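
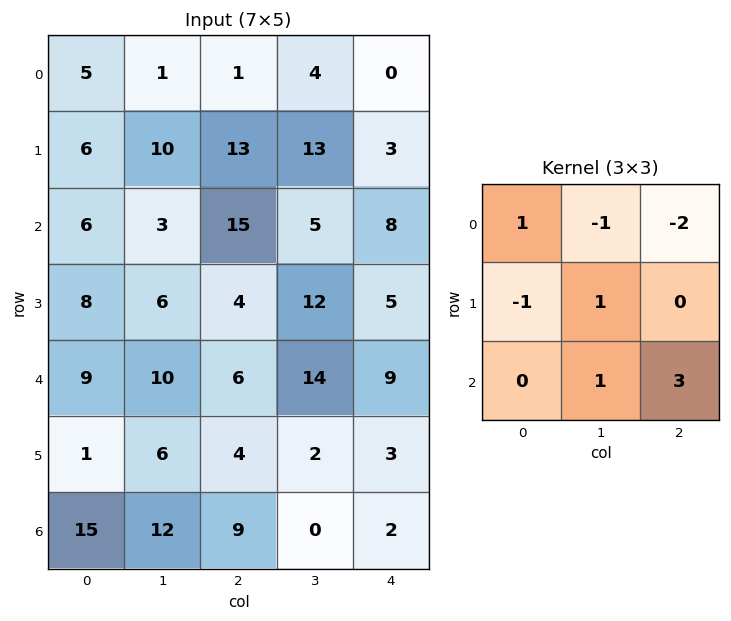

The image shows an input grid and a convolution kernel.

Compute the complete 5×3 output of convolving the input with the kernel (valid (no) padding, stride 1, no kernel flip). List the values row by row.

54 25 26
-15 23 11
-1 24 43
13 -16 1
31 -17 -22

Output[0,0]: The receptive field on the input at this output position is [5 1 1 / 6 10 13 / 6 3 15]. Elementwise product with the kernel and sum: 5·1 + 1·-1 + 1·-2 + 6·-1 + 10·1 + 3·1 + 15·3.
Output[0,1]: The receptive field on the input at this output position is [1 1 4 / 10 13 13 / 3 15 5]. Elementwise product with the kernel and sum: 1·1 + 1·-1 + 4·-2 + 10·-1 + 13·1 + 15·1 + 5·3.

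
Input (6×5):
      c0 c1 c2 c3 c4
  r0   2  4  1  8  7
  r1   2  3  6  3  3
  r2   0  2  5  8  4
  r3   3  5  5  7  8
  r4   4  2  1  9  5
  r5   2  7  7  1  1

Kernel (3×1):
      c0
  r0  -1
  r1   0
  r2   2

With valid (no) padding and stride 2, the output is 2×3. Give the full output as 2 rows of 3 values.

-2 9 1
8 -3 6

Output[0,0]: The receptive field on the input at this output position is [2 / 2 / 0]. Elementwise product with the kernel and sum: 2·-1 + 0·2.
Output[0,1]: The receptive field on the input at this output position is [1 / 6 / 5]. Elementwise product with the kernel and sum: 1·-1 + 5·2.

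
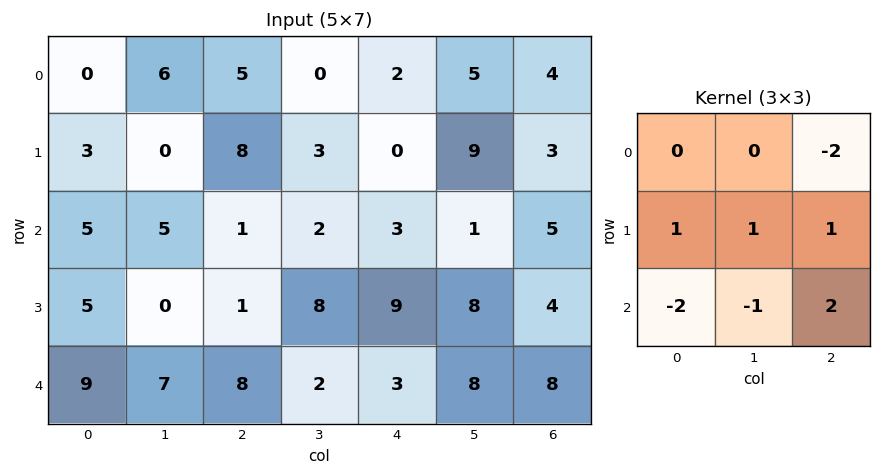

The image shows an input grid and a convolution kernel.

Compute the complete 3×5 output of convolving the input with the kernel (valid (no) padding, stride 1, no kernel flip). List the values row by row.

Output[0,0]: The receptive field on the input at this output position is [0 6 5 / 3 0 8 / 5 5 1]. Elementwise product with the kernel and sum: 5·-2 + 3·1 + 0·1 + 8·1 + 5·-2 + 5·-1 + 1·2.
Output[0,1]: The receptive field on the input at this output position is [6 5 0 / 0 8 3 / 5 1 2]. Elementwise product with the kernel and sum: 0·-2 + 0·1 + 8·1 + 3·1 + 5·-2 + 1·-1 + 2·2.

-12 4 9 -3 7
-13 17 14 -21 -15
-5 -13 0 32 13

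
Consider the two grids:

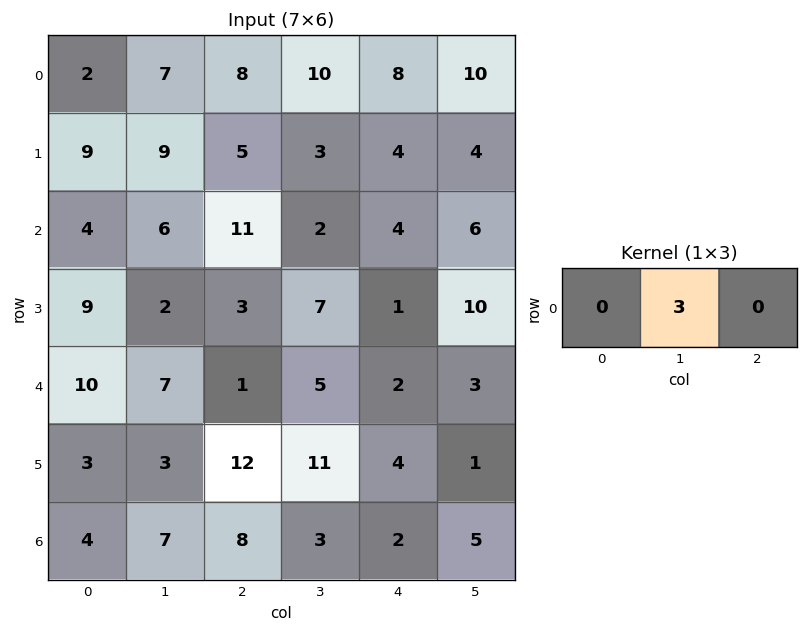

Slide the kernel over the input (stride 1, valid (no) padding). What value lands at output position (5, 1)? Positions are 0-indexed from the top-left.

36

The receptive field on the input at this output position is [3 12 11]. Elementwise product with the kernel and sum: 12·3.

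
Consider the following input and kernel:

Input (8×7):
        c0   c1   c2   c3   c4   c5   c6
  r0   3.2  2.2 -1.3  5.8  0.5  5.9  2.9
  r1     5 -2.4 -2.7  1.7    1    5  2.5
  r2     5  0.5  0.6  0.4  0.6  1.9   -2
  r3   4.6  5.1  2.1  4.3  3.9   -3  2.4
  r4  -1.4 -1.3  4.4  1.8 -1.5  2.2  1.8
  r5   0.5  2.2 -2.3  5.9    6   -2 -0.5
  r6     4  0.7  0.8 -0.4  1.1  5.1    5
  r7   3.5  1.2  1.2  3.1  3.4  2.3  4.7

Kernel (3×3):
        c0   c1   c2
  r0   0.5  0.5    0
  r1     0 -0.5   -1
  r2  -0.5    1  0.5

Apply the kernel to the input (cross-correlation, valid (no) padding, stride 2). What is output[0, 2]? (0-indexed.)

-1.2

The receptive field on the input at this output position is [0.5 5.9 2.9 / 1 5 2.5 / 0.6 1.9 -2]. Elementwise product with the kernel and sum: 0.5·0.5 + 5.9·0.5 + 5·-0.5 + 2.5·-1 + 0.6·-0.5 + 1.9·1 + -2·0.5.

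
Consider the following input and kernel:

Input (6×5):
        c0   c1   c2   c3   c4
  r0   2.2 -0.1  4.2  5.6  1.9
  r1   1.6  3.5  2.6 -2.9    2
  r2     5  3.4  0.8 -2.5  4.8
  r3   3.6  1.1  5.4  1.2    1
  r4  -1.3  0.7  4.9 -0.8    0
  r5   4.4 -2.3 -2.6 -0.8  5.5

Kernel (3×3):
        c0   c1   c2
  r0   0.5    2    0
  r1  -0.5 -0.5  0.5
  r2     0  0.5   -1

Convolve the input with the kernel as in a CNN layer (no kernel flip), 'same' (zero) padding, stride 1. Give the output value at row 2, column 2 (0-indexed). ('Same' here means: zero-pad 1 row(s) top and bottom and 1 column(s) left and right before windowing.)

The receptive field on the zero-padded input at this output position is [3.5 2.6 -2.9 / 3.4 0.8 -2.5 / 1.1 5.4 1.2]. Elementwise product with the kernel and sum: 3.5·0.5 + 2.6·2 + 3.4·-0.5 + 0.8·-0.5 + -2.5·0.5 + 5.4·0.5 + 1.2·-1.

5.1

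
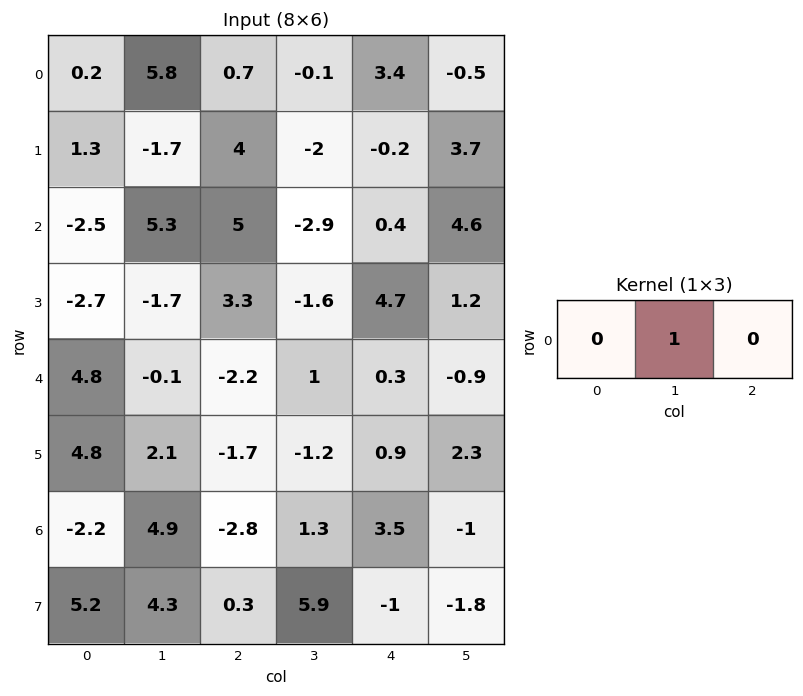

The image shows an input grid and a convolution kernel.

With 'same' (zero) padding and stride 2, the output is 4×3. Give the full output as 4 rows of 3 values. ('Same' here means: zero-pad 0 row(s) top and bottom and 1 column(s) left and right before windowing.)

Output[0,0]: The receptive field on the zero-padded input at this output position is [0 0.2 5.8]. Elementwise product with the kernel and sum: 0.2·1.
Output[0,1]: The receptive field on the zero-padded input at this output position is [5.8 0.7 -0.1]. Elementwise product with the kernel and sum: 0.7·1.

0.2 0.7 3.4
-2.5 5 0.4
4.8 -2.2 0.3
-2.2 -2.8 3.5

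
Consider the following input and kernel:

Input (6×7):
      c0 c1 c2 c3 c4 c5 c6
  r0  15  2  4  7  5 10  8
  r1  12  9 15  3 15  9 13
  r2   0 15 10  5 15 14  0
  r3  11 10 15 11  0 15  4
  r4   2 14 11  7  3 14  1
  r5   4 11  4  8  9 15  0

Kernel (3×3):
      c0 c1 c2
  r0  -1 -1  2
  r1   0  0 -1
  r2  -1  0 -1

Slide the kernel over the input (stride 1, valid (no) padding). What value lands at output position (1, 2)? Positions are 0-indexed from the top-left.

-18

The receptive field on the input at this output position is [15 3 15 / 10 5 15 / 15 11 0]. Elementwise product with the kernel and sum: 15·-1 + 3·-1 + 15·2 + 15·-1 + 15·-1 + 0·-1.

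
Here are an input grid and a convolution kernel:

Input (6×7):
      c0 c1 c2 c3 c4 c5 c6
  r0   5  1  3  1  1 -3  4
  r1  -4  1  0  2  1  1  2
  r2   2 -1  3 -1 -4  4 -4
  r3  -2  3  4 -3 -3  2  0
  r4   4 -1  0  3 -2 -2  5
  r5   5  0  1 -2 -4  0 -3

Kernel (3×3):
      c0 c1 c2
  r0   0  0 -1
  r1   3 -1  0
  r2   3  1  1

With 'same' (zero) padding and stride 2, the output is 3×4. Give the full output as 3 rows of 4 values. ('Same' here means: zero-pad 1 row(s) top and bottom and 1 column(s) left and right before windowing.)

Output[0,0]: The receptive field on the zero-padded input at this output position is [0 0 0 / 0 5 1 / 0 -4 1]. Elementwise product with the kernel and sum: 0·-1 + 0·3 + 5·-1 + 0·3 + -4·1 + 1·1.

-8 5 10 -8
-2 2 -10 22
-2 -1 -1 -14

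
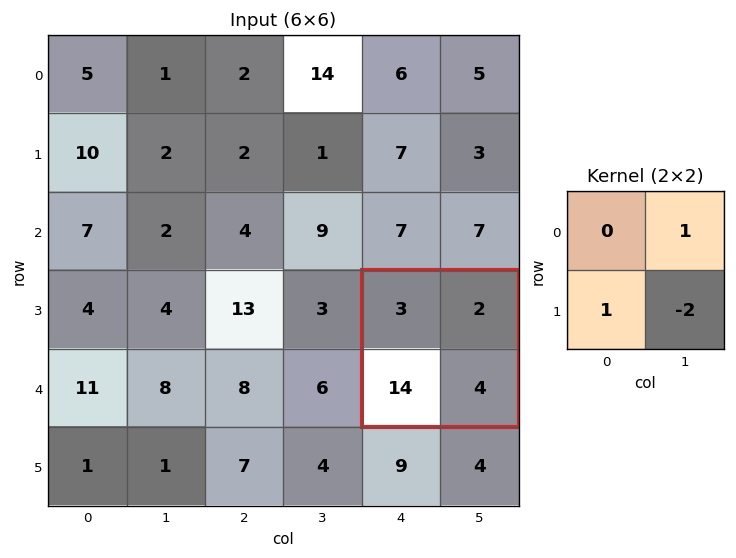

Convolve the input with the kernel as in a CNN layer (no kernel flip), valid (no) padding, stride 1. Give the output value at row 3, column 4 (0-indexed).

The receptive field on the input at this output position is [3 2 / 14 4]. Elementwise product with the kernel and sum: 2·1 + 14·1 + 4·-2.

8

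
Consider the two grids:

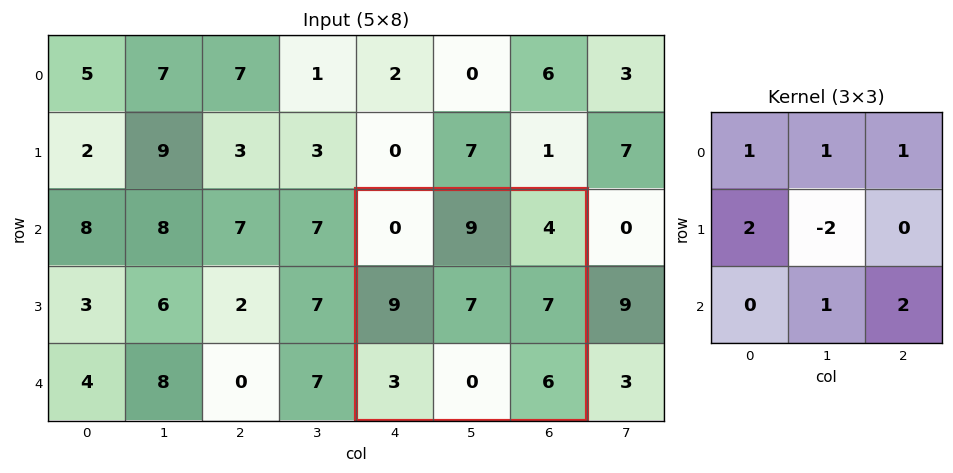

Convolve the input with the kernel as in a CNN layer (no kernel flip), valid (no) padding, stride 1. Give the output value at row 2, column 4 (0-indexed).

The receptive field on the input at this output position is [0 9 4 / 9 7 7 / 3 0 6]. Elementwise product with the kernel and sum: 0·1 + 9·1 + 4·1 + 9·2 + 7·-2 + 0·1 + 6·2.

29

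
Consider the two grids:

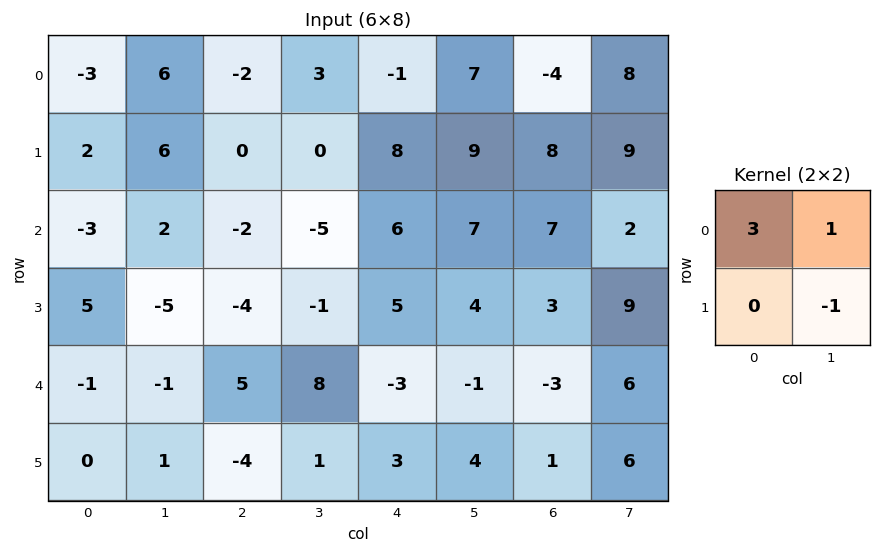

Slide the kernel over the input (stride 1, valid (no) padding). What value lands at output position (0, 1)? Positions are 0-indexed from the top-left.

The receptive field on the input at this output position is [6 -2 / 6 0]. Elementwise product with the kernel and sum: 6·3 + -2·1 + 0·-1.

16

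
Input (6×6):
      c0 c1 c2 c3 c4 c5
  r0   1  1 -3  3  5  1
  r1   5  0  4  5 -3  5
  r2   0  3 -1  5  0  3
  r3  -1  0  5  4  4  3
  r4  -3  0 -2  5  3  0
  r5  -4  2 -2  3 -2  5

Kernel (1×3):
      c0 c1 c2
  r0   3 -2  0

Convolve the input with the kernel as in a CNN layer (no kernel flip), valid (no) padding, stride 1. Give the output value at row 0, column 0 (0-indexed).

The receptive field on the input at this output position is [1 1 -3]. Elementwise product with the kernel and sum: 1·3 + 1·-2.

1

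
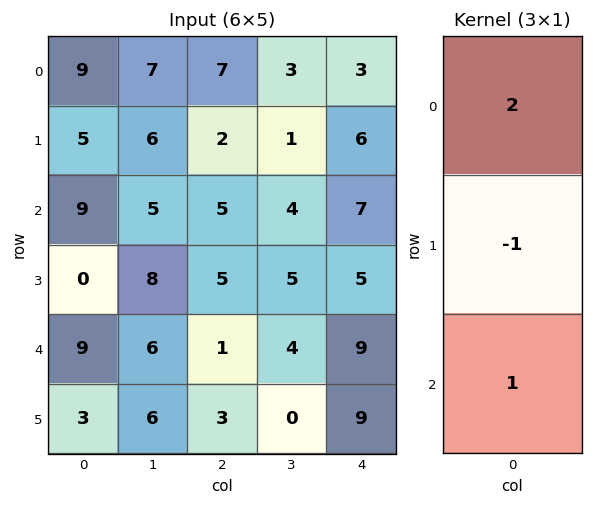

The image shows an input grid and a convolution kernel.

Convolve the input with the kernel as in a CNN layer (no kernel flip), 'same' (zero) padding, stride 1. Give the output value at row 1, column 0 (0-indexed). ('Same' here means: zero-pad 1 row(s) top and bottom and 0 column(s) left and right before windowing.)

The receptive field on the zero-padded input at this output position is [9 / 5 / 9]. Elementwise product with the kernel and sum: 9·2 + 5·-1 + 9·1.

22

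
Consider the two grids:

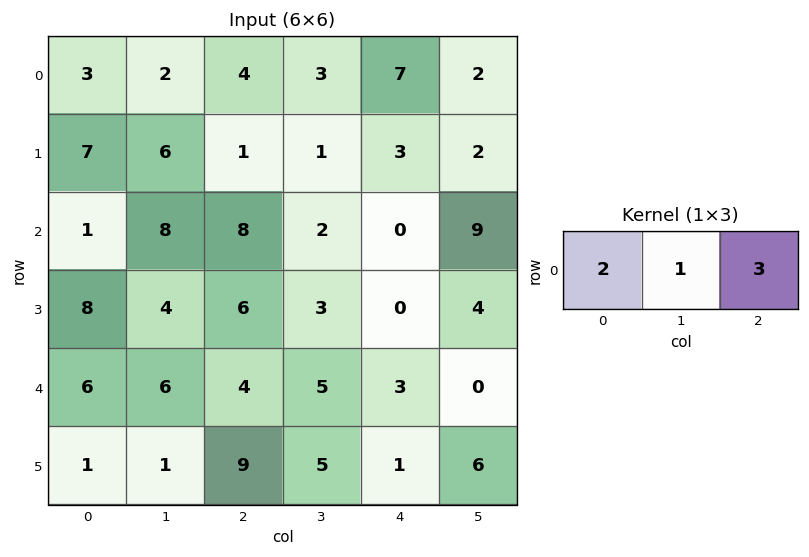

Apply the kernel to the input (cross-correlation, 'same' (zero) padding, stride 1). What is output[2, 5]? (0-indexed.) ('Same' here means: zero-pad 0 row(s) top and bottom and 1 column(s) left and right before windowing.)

9

The receptive field on the zero-padded input at this output position is [0 9 0]. Elementwise product with the kernel and sum: 0·2 + 9·1 + 0·3.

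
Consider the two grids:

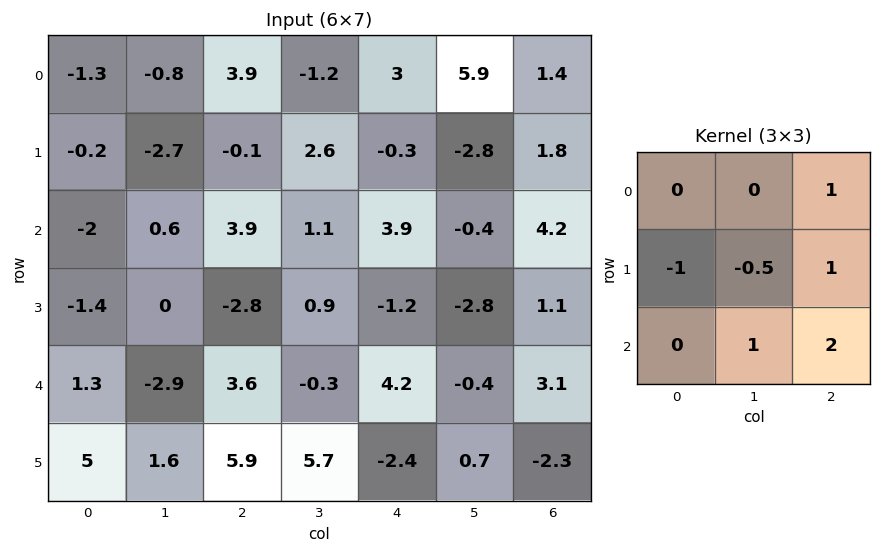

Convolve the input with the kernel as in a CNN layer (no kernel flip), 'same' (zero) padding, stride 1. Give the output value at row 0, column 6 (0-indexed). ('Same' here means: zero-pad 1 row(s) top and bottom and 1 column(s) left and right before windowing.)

-4.8

The receptive field on the zero-padded input at this output position is [0 0 0 / 5.9 1.4 0 / -2.8 1.8 0]. Elementwise product with the kernel and sum: 0·1 + 5.9·-1 + 1.4·-0.5 + 0·1 + 1.8·1 + 0·2.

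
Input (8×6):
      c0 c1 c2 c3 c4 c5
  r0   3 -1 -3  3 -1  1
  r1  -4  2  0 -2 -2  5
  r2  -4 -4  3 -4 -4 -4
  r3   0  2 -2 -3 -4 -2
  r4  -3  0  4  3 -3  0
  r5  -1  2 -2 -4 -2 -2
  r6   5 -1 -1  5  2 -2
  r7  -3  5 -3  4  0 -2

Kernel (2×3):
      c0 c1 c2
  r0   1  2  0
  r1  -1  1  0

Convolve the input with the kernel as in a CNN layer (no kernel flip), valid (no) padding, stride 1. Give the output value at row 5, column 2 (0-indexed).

-4

The receptive field on the input at this output position is [-2 -4 -2 / -1 5 2]. Elementwise product with the kernel and sum: -2·1 + -4·2 + -1·-1 + 5·1.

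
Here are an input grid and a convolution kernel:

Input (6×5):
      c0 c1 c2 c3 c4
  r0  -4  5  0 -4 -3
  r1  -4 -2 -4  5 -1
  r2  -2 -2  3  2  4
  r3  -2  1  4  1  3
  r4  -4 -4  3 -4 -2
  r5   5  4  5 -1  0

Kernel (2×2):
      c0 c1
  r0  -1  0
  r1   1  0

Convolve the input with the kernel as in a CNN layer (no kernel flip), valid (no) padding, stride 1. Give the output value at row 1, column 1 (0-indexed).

The receptive field on the input at this output position is [-2 -4 / -2 3]. Elementwise product with the kernel and sum: -2·-1 + -2·1.

0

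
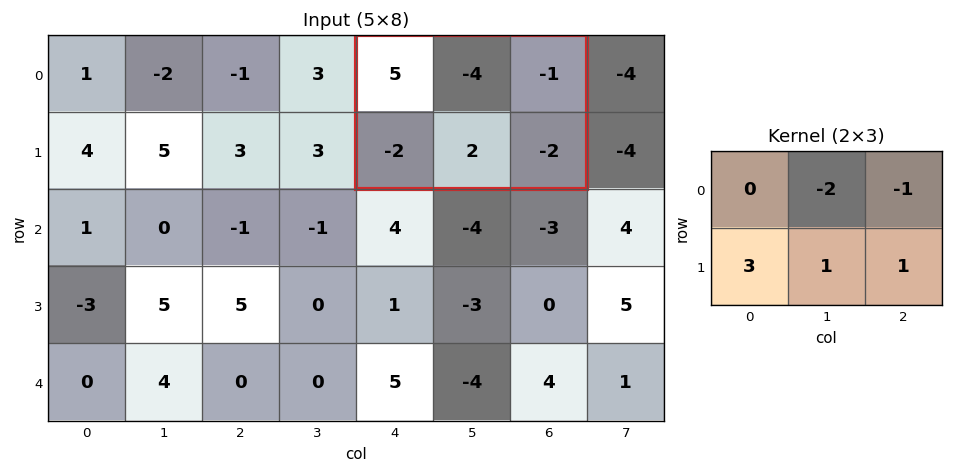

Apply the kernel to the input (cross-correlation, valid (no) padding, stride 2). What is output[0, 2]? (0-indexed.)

3

The receptive field on the input at this output position is [5 -4 -1 / -2 2 -2]. Elementwise product with the kernel and sum: -4·-2 + -1·-1 + -2·3 + 2·1 + -2·1.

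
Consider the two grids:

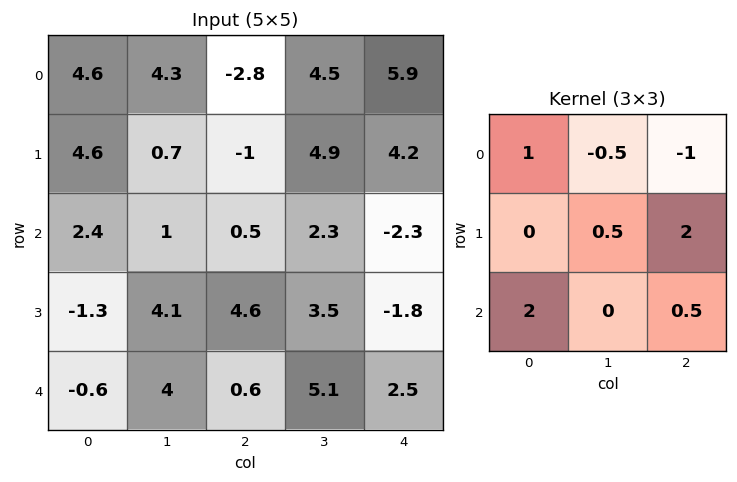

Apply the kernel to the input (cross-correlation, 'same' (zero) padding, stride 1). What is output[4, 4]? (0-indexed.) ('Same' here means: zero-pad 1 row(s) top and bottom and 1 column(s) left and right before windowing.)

5.65

The receptive field on the zero-padded input at this output position is [3.5 -1.8 0 / 5.1 2.5 0 / 0 0 0]. Elementwise product with the kernel and sum: 3.5·1 + -1.8·-0.5 + 0·-1 + 2.5·0.5 + 0·2 + 0·2 + 0·0.5.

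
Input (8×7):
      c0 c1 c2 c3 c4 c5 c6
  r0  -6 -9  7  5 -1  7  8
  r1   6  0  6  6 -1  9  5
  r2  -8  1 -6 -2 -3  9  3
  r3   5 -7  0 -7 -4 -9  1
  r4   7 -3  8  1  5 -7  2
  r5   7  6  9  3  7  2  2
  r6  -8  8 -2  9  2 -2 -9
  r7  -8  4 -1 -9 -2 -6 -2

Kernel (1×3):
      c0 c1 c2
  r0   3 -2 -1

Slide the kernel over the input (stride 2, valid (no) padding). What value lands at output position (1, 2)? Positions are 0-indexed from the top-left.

-30

The receptive field on the input at this output position is [-3 9 3]. Elementwise product with the kernel and sum: -3·3 + 9·-2 + 3·-1.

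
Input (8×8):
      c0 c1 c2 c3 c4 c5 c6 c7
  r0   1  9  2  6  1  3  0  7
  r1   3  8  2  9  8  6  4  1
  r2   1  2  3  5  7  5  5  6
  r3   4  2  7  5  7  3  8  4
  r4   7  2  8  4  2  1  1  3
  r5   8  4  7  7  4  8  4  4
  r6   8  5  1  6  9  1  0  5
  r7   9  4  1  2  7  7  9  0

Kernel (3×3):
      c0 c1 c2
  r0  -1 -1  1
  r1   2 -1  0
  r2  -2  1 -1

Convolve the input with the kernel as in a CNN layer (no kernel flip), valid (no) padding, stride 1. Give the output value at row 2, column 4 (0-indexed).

0

The receptive field on the input at this output position is [7 5 5 / 7 3 8 / 2 1 1]. Elementwise product with the kernel and sum: 7·-1 + 5·-1 + 5·1 + 7·2 + 3·-1 + 2·-2 + 1·1 + 1·-1.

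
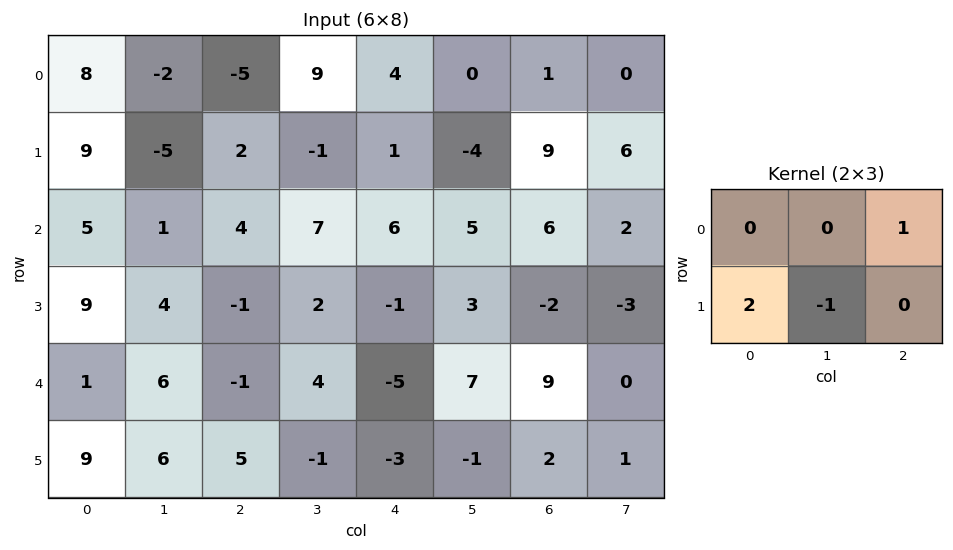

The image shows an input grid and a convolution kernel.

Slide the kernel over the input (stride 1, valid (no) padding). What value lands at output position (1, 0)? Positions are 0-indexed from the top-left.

The receptive field on the input at this output position is [9 -5 2 / 5 1 4]. Elementwise product with the kernel and sum: 2·1 + 5·2 + 1·-1.

11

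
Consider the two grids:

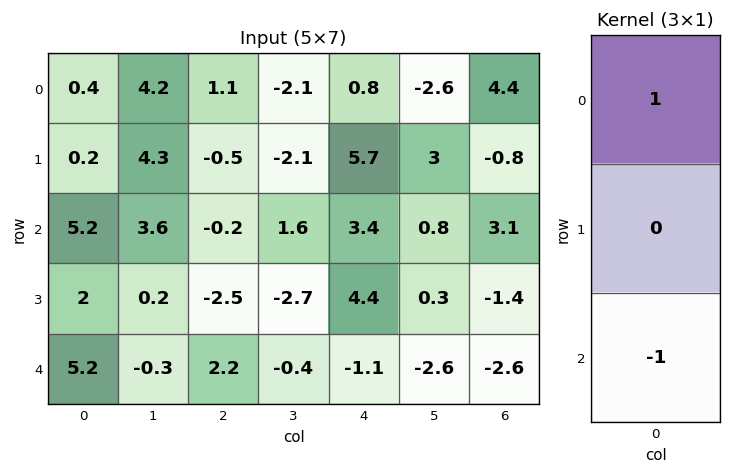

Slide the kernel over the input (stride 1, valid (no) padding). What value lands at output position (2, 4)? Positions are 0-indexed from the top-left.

The receptive field on the input at this output position is [3.4 / 4.4 / -1.1]. Elementwise product with the kernel and sum: 3.4·1 + -1.1·-1.

4.5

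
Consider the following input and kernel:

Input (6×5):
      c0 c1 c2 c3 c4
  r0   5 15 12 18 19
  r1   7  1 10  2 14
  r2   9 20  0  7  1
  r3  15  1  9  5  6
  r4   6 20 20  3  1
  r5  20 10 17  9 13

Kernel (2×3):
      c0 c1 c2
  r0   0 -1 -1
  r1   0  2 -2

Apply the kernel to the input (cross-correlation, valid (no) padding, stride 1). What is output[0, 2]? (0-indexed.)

-61

The receptive field on the input at this output position is [12 18 19 / 10 2 14]. Elementwise product with the kernel and sum: 18·-1 + 19·-1 + 2·2 + 14·-2.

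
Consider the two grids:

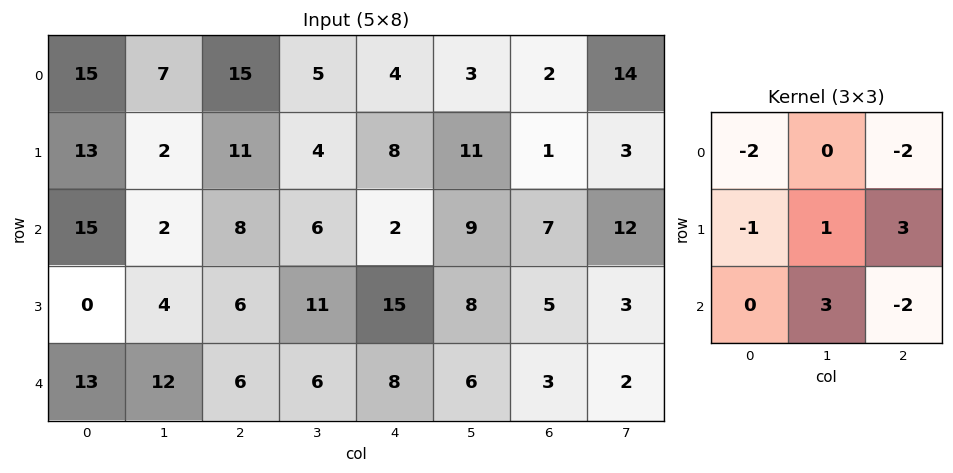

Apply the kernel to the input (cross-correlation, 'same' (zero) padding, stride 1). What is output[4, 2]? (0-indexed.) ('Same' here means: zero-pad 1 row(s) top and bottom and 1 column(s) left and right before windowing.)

The receptive field on the zero-padded input at this output position is [4 6 11 / 12 6 6 / 0 0 0]. Elementwise product with the kernel and sum: 4·-2 + 11·-2 + 12·-1 + 6·1 + 6·3 + 0·3 + 0·-2.

-18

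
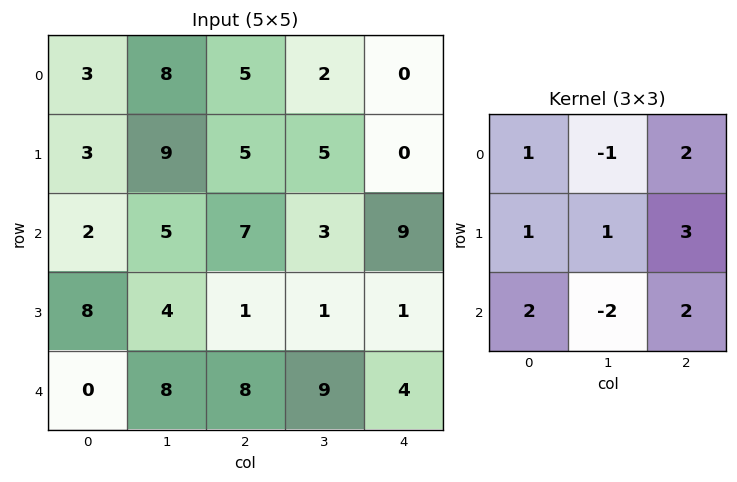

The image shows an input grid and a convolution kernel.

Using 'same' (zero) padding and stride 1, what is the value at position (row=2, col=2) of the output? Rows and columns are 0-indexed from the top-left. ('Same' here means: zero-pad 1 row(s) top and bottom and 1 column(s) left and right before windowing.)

43

The receptive field on the zero-padded input at this output position is [9 5 5 / 5 7 3 / 4 1 1]. Elementwise product with the kernel and sum: 9·1 + 5·-1 + 5·2 + 5·1 + 7·1 + 3·3 + 4·2 + 1·-2 + 1·2.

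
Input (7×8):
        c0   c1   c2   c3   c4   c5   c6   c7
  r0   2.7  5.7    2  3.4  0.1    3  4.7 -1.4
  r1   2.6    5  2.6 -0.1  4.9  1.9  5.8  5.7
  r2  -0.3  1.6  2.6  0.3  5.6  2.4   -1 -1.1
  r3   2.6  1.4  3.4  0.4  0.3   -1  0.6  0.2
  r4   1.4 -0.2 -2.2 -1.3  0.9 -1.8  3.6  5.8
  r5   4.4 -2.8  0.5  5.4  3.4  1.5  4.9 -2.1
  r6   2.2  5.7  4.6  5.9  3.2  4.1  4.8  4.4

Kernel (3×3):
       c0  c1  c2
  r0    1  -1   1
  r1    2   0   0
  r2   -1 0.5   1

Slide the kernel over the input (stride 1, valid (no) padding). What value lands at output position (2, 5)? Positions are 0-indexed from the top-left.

The receptive field on the input at this output position is [2.4 -1 -1.1 / -1 0.6 0.2 / -1.8 3.6 5.8]. Elementwise product with the kernel and sum: 2.4·1 + -1·-1 + -1.1·1 + -1·2 + -1.8·-1 + 3.6·0.5 + 5.8·1.

9.7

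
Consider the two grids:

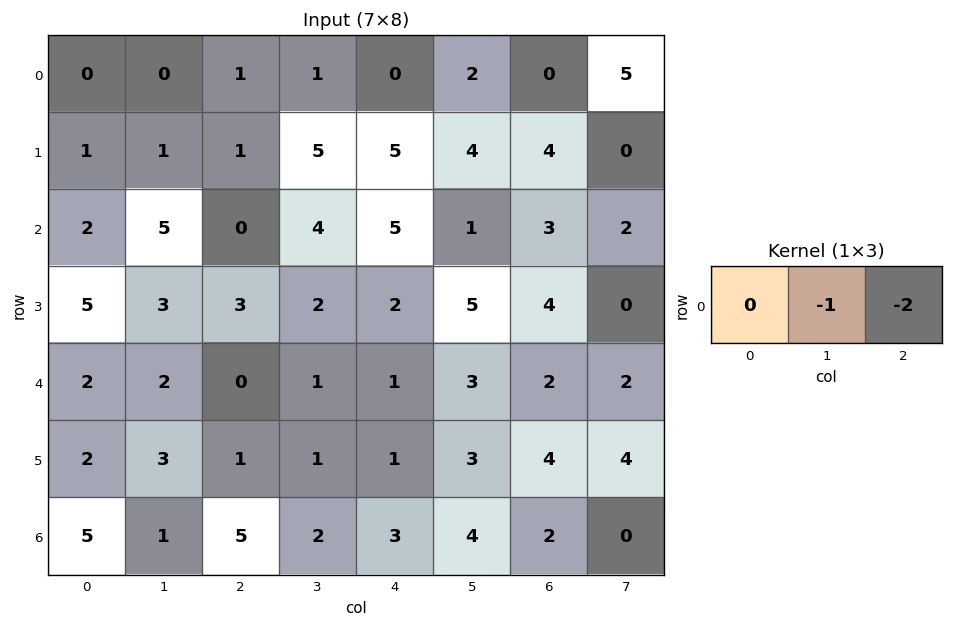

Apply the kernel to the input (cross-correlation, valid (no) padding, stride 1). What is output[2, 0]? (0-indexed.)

The receptive field on the input at this output position is [2 5 0]. Elementwise product with the kernel and sum: 5·-1 + 0·-2.

-5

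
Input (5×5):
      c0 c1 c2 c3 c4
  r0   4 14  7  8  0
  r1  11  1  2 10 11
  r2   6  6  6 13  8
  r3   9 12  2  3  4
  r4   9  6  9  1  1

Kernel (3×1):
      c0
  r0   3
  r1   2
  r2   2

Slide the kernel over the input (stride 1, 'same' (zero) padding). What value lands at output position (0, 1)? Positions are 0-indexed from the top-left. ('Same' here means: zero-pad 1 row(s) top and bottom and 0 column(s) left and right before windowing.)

30

The receptive field on the zero-padded input at this output position is [0 / 14 / 1]. Elementwise product with the kernel and sum: 0·3 + 14·2 + 1·2.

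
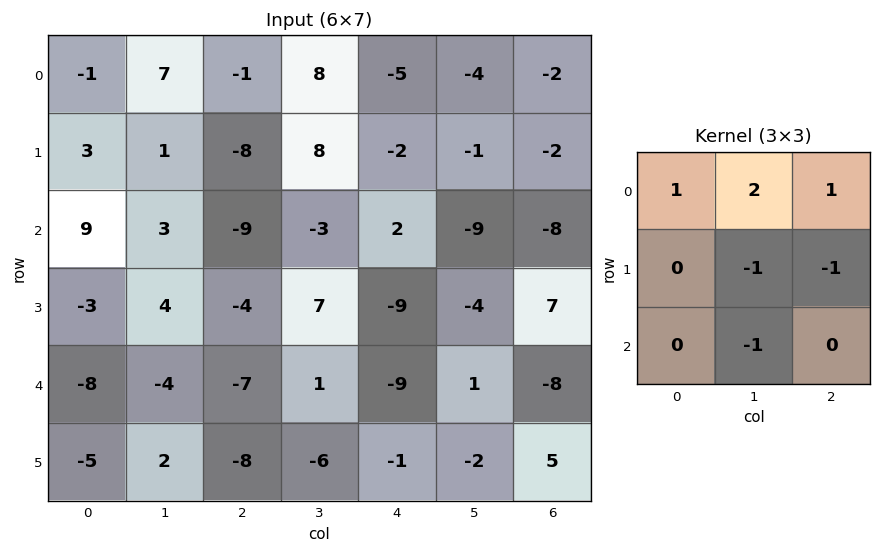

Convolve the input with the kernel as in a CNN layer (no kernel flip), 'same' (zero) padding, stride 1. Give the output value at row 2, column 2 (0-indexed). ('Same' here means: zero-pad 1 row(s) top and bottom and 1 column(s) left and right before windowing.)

9

The receptive field on the zero-padded input at this output position is [1 -8 8 / 3 -9 -3 / 4 -4 7]. Elementwise product with the kernel and sum: 1·1 + -8·2 + 8·1 + -9·-1 + -3·-1 + -4·-1.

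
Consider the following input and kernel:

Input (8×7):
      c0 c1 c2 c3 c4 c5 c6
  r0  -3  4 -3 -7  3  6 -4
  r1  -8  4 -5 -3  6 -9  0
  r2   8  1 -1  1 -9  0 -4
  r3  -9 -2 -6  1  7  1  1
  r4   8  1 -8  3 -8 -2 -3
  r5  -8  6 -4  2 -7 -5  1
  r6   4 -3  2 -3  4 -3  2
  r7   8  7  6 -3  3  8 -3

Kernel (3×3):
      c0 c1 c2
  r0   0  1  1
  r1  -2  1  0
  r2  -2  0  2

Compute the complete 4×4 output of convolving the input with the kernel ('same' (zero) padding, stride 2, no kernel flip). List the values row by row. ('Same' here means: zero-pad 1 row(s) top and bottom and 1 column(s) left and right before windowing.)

Output[0,0]: The receptive field on the zero-padded input at this output position is [0 0 0 / 0 -3 4 / 0 -8 4]. Elementwise product with the kernel and sum: 0·1 + 0·1 + 0·-2 + -3·1 + 0·-2 + 4·2.

5 -25 5 2
0 -5 -14 -6
9 -23 -20 12
16 -14 20 -7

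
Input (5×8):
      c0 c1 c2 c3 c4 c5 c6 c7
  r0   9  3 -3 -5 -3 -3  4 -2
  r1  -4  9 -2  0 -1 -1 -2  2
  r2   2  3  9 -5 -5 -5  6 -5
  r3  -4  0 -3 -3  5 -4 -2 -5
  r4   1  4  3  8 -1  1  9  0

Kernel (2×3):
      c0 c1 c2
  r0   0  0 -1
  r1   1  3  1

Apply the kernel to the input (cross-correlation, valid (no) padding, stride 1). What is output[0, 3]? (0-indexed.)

-1

The receptive field on the input at this output position is [-5 -3 -3 / 0 -1 -1]. Elementwise product with the kernel and sum: -3·-1 + 0·1 + -1·3 + -1·1.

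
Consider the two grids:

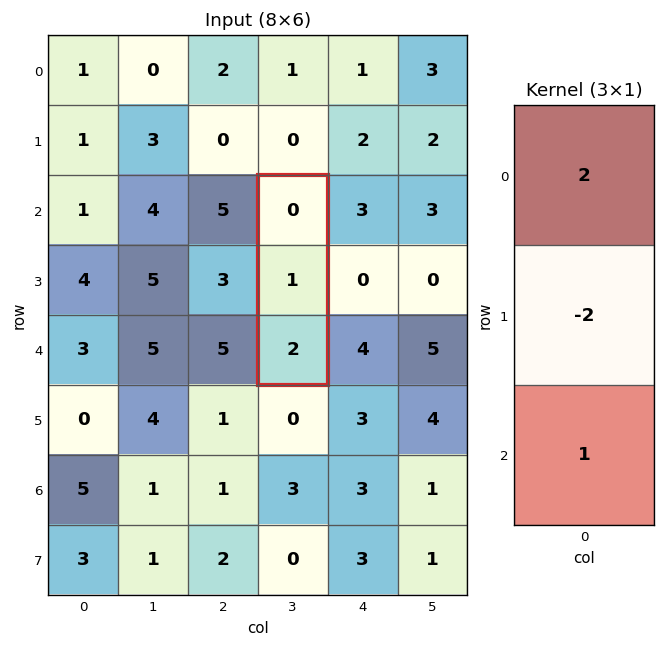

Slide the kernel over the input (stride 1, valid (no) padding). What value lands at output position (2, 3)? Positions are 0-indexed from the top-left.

0

The receptive field on the input at this output position is [0 / 1 / 2]. Elementwise product with the kernel and sum: 0·2 + 1·-2 + 2·1.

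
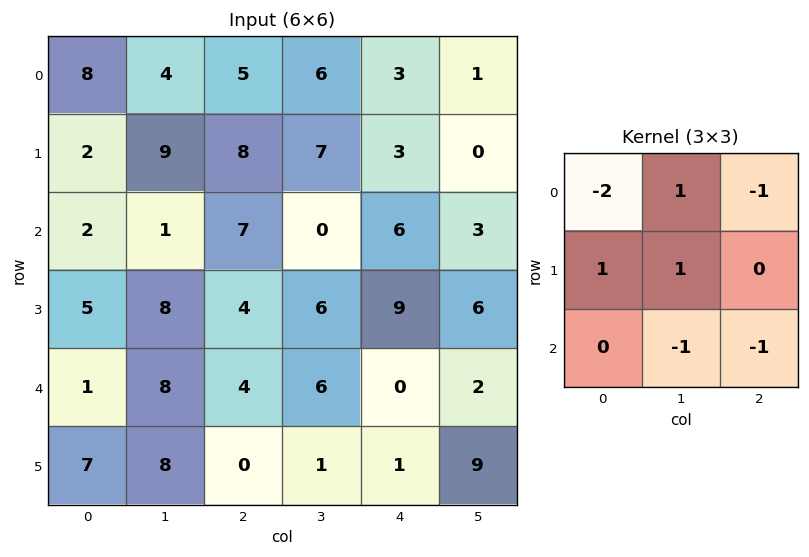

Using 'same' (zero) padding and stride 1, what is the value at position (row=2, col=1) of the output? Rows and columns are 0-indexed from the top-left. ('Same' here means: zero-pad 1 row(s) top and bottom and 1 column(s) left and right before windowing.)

-12

The receptive field on the zero-padded input at this output position is [2 9 8 / 2 1 7 / 5 8 4]. Elementwise product with the kernel and sum: 2·-2 + 9·1 + 8·-1 + 2·1 + 1·1 + 8·-1 + 4·-1.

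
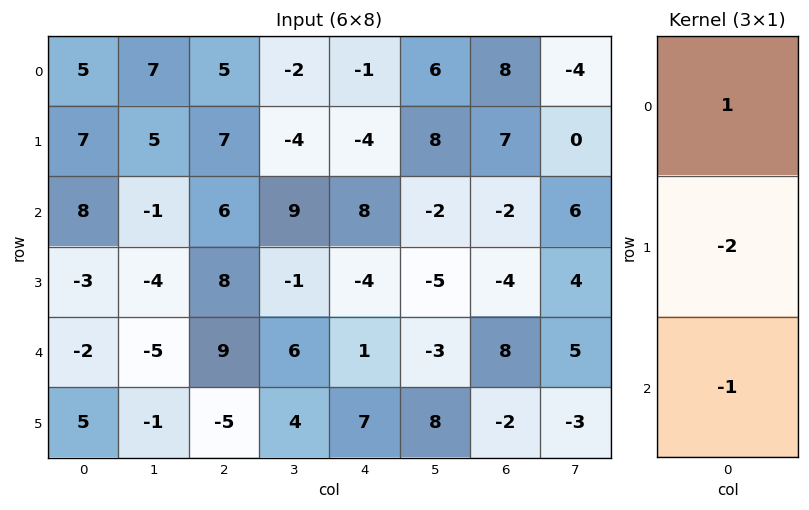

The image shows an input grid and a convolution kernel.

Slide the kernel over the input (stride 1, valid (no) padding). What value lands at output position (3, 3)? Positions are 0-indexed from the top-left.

-17

The receptive field on the input at this output position is [-1 / 6 / 4]. Elementwise product with the kernel and sum: -1·1 + 6·-2 + 4·-1.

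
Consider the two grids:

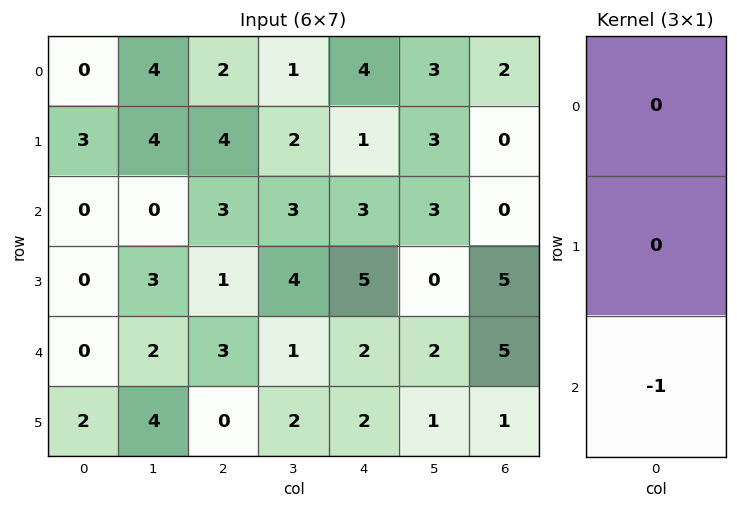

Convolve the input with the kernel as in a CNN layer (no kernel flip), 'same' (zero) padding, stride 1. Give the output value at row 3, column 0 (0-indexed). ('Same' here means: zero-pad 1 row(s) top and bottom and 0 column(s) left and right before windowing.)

The receptive field on the zero-padded input at this output position is [0 / 0 / 0]. Elementwise product with the kernel and sum: 0·-1.

0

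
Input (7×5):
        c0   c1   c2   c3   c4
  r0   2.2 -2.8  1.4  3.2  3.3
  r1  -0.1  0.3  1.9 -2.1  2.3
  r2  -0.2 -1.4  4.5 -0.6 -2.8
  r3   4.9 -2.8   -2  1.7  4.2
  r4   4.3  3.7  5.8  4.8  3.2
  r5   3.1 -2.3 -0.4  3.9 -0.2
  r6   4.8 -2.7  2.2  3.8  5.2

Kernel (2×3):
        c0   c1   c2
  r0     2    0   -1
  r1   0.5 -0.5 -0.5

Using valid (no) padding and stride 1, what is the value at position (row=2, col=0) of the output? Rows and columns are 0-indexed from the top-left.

The receptive field on the input at this output position is [-0.2 -1.4 4.5 / 4.9 -2.8 -2]. Elementwise product with the kernel and sum: -0.2·2 + 4.5·-1 + 4.9·0.5 + -2.8·-0.5 + -2·-0.5.

-0.05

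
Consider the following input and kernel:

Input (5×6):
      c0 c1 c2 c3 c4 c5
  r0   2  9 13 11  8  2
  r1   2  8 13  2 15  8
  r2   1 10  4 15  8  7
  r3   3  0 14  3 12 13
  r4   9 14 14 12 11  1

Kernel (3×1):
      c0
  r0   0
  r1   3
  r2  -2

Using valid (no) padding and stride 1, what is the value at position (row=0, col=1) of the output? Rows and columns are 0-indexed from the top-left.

The receptive field on the input at this output position is [9 / 8 / 10]. Elementwise product with the kernel and sum: 8·3 + 10·-2.

4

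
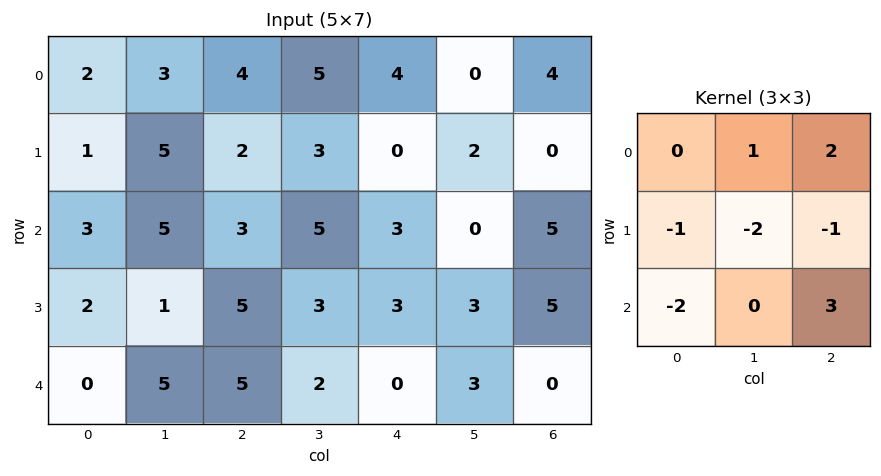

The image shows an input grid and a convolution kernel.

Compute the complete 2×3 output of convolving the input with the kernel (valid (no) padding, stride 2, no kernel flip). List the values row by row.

1 8 13
17 -13 -4

Output[0,0]: The receptive field on the input at this output position is [2 3 4 / 1 5 2 / 3 5 3]. Elementwise product with the kernel and sum: 3·1 + 4·2 + 1·-1 + 5·-2 + 2·-1 + 3·-2 + 3·3.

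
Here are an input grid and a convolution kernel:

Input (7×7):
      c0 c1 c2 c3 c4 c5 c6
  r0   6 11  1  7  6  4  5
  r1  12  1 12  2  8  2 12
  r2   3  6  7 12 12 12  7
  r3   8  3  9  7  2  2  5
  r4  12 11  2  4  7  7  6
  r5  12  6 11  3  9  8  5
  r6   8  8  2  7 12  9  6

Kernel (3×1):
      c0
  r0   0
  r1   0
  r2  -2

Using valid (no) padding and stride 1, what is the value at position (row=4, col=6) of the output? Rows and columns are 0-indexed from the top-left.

The receptive field on the input at this output position is [6 / 5 / 6]. Elementwise product with the kernel and sum: 6·-2.

-12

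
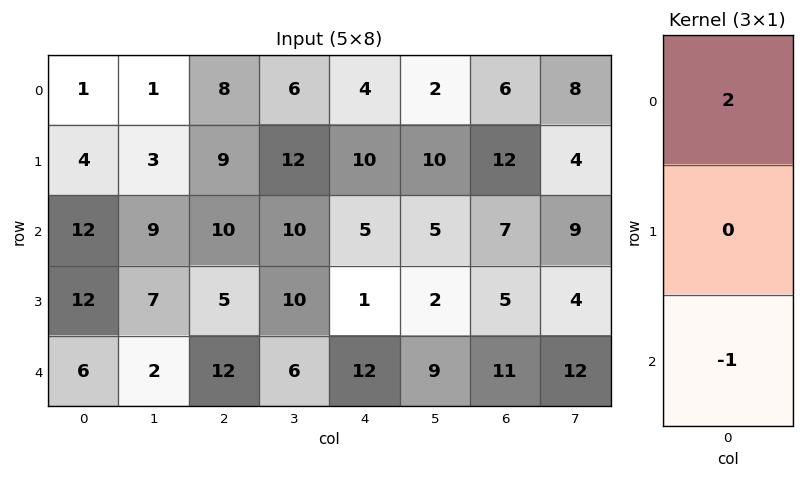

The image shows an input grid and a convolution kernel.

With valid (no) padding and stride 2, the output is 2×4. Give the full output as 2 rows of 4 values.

Output[0,0]: The receptive field on the input at this output position is [1 / 4 / 12]. Elementwise product with the kernel and sum: 1·2 + 12·-1.
Output[0,1]: The receptive field on the input at this output position is [8 / 9 / 10]. Elementwise product with the kernel and sum: 8·2 + 10·-1.

-10 6 3 5
18 8 -2 3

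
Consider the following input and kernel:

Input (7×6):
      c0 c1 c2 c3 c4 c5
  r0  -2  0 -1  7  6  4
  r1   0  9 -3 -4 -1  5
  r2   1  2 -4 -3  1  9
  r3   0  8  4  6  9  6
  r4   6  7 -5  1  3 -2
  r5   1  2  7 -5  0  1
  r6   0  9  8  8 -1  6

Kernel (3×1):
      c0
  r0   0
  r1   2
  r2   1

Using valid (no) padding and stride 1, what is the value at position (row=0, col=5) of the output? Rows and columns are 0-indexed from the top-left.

19

The receptive field on the input at this output position is [4 / 5 / 9]. Elementwise product with the kernel and sum: 5·2 + 9·1.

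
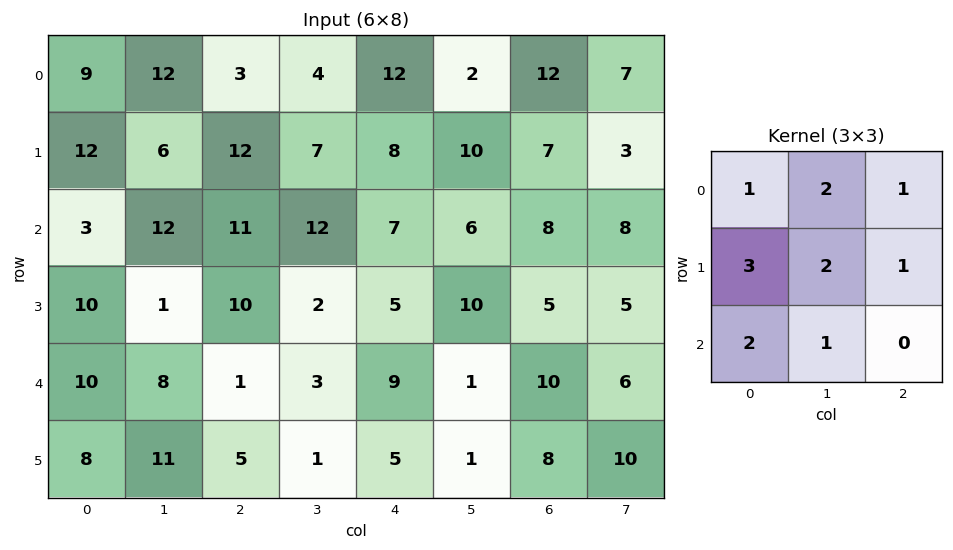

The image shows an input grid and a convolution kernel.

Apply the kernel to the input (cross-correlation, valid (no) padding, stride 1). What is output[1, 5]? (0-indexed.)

The receptive field on the input at this output position is [10 7 3 / 6 8 8 / 10 5 5]. Elementwise product with the kernel and sum: 10·1 + 7·2 + 3·1 + 6·3 + 8·2 + 8·1 + 10·2 + 5·1.

94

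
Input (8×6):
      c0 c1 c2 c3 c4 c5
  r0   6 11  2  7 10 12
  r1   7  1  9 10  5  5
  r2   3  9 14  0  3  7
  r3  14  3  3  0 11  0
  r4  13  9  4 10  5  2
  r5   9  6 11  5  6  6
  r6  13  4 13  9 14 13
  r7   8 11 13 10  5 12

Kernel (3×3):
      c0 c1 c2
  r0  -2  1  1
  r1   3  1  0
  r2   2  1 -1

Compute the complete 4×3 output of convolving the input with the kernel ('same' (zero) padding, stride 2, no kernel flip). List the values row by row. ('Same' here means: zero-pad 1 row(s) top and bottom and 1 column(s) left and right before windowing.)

12 36 51
22 67 4
33 46 56
25 54 56

Output[0,0]: The receptive field on the zero-padded input at this output position is [0 0 0 / 0 6 11 / 0 7 1]. Elementwise product with the kernel and sum: 0·-2 + 0·1 + 0·1 + 0·3 + 6·1 + 0·2 + 7·1 + 1·-1.
Output[0,1]: The receptive field on the zero-padded input at this output position is [0 0 0 / 11 2 7 / 1 9 10]. Elementwise product with the kernel and sum: 0·-2 + 0·1 + 0·1 + 11·3 + 2·1 + 1·2 + 9·1 + 10·-1.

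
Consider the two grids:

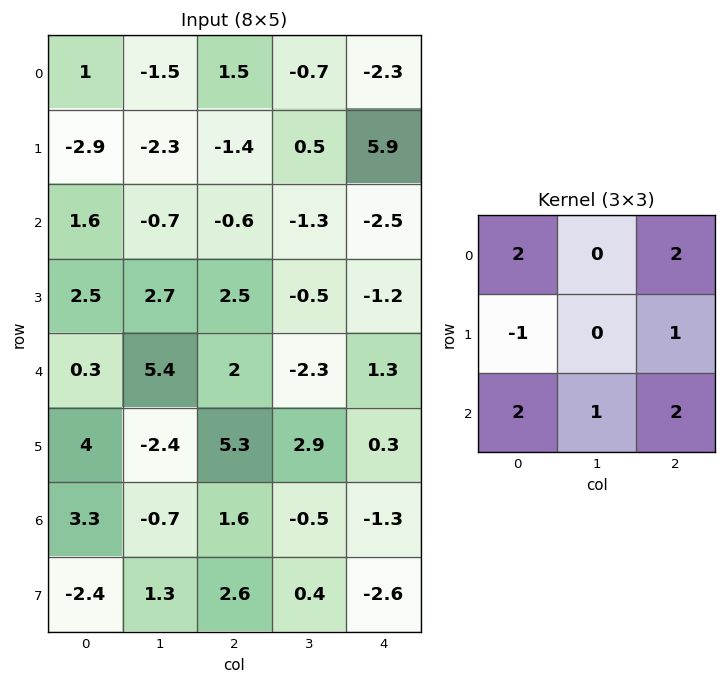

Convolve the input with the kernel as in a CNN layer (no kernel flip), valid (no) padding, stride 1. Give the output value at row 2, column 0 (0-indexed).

The receptive field on the input at this output position is [1.6 -0.7 -0.6 / 2.5 2.7 2.5 / 0.3 5.4 2]. Elementwise product with the kernel and sum: 1.6·2 + -0.6·2 + 2.5·-1 + 2.5·1 + 0.3·2 + 5.4·1 + 2·2.

12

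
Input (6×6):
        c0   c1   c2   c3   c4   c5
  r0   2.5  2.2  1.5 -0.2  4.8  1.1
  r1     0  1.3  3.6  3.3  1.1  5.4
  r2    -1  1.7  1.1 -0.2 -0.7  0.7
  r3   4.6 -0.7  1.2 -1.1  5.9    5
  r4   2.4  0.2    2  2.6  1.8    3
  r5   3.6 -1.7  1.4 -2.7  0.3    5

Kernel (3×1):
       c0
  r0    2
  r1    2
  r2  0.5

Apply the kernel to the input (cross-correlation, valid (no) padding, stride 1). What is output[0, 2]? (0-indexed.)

10.75

The receptive field on the input at this output position is [1.5 / 3.6 / 1.1]. Elementwise product with the kernel and sum: 1.5·2 + 3.6·2 + 1.1·0.5.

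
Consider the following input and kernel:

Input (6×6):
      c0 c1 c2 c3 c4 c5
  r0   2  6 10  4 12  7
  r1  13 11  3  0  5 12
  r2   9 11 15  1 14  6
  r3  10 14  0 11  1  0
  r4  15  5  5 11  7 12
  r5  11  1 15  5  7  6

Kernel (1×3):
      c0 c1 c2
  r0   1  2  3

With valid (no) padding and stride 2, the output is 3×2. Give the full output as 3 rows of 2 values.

Output[0,0]: The receptive field on the input at this output position is [2 6 10]. Elementwise product with the kernel and sum: 2·1 + 6·2 + 10·3.

44 54
76 59
40 48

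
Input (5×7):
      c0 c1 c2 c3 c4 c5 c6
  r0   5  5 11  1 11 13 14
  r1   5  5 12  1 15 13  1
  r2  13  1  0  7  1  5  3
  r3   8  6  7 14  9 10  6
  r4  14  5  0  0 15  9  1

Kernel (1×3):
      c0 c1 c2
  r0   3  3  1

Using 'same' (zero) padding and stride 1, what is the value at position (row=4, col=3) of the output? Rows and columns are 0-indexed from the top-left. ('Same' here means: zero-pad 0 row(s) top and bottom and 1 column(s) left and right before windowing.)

15

The receptive field on the zero-padded input at this output position is [0 0 15]. Elementwise product with the kernel and sum: 0·3 + 0·3 + 15·1.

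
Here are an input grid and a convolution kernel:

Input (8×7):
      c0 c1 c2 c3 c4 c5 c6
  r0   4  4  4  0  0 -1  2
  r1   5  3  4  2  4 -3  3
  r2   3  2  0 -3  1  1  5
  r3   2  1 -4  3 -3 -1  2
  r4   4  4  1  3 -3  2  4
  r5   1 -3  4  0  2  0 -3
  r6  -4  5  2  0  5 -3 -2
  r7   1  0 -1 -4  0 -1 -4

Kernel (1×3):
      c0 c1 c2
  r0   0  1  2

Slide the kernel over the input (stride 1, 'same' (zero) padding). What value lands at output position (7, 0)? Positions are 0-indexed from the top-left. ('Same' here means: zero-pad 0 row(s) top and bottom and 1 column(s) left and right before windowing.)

1

The receptive field on the zero-padded input at this output position is [0 1 0]. Elementwise product with the kernel and sum: 1·1 + 0·2.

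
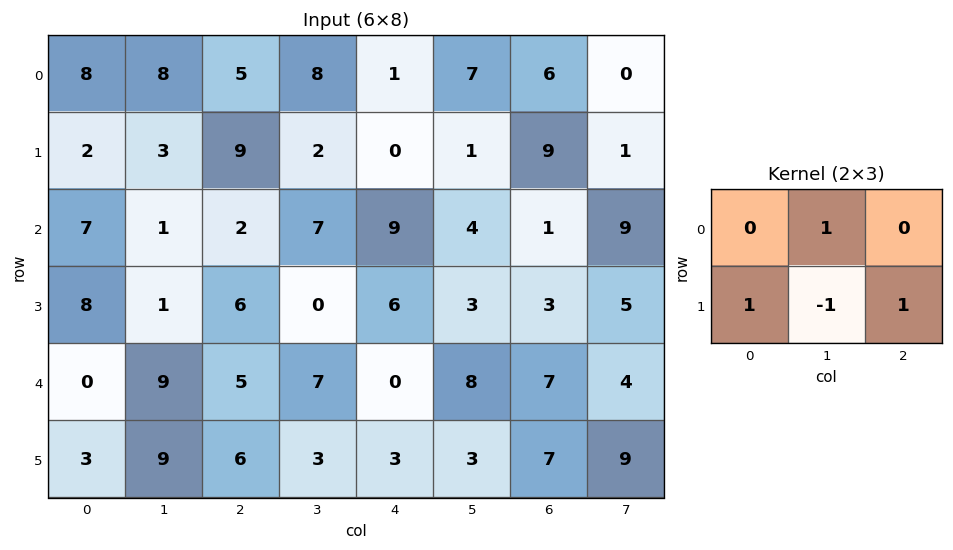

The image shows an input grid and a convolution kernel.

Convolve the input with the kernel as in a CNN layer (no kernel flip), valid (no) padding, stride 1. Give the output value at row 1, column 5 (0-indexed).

21

The receptive field on the input at this output position is [1 9 1 / 4 1 9]. Elementwise product with the kernel and sum: 9·1 + 4·1 + 1·-1 + 9·1.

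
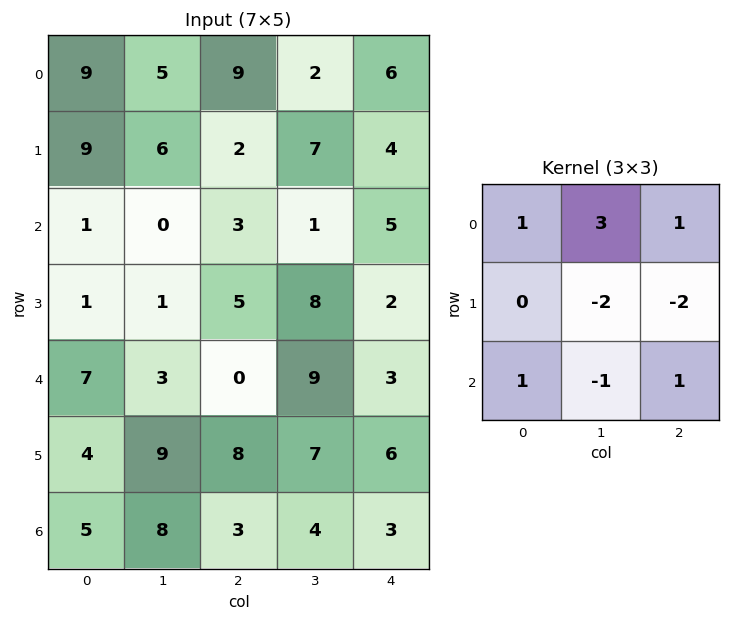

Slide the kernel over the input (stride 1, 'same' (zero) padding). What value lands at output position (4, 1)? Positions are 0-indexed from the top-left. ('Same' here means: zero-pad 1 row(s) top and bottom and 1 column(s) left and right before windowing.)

The receptive field on the zero-padded input at this output position is [1 1 5 / 7 3 0 / 4 9 8]. Elementwise product with the kernel and sum: 1·1 + 1·3 + 5·1 + 3·-2 + 0·-2 + 4·1 + 9·-1 + 8·1.

6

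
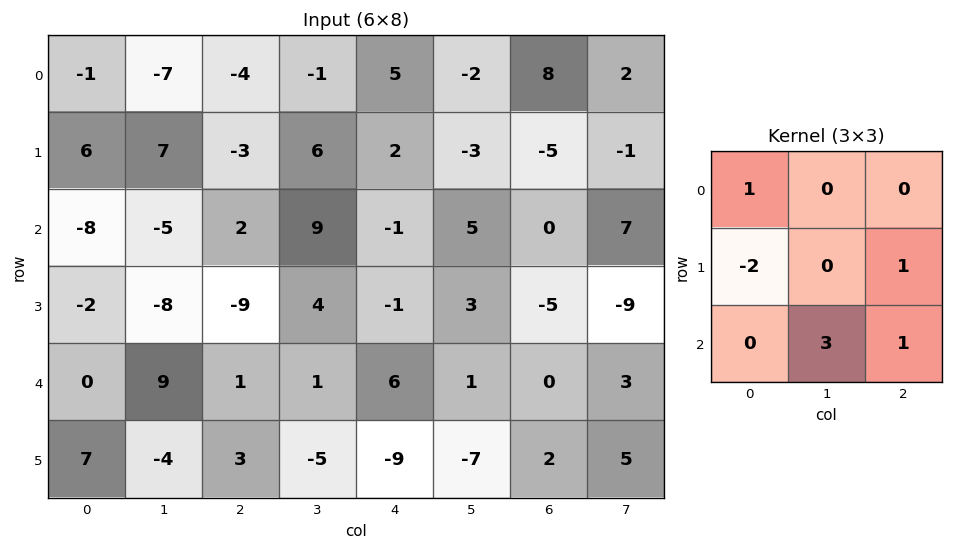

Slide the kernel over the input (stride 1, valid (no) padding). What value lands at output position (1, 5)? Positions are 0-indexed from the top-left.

The receptive field on the input at this output position is [-3 -5 -1 / 5 0 7 / 3 -5 -9]. Elementwise product with the kernel and sum: -3·1 + 5·-2 + 7·1 + -5·3 + -9·1.

-30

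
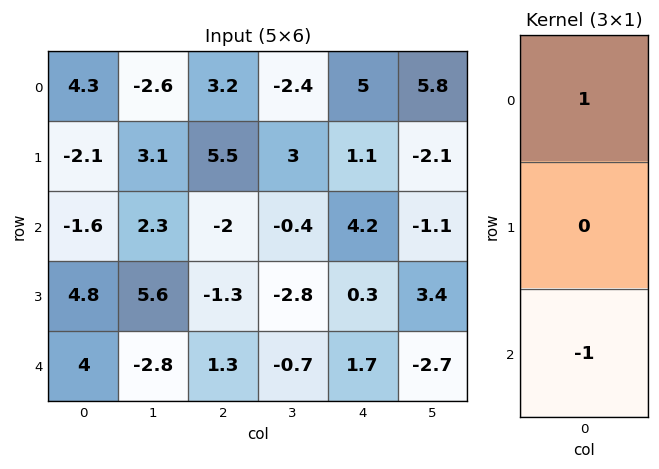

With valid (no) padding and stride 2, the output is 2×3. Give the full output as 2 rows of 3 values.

5.9 5.2 0.8
-5.6 -3.3 2.5

Output[0,0]: The receptive field on the input at this output position is [4.3 / -2.1 / -1.6]. Elementwise product with the kernel and sum: 4.3·1 + -1.6·-1.
Output[0,1]: The receptive field on the input at this output position is [3.2 / 5.5 / -2]. Elementwise product with the kernel and sum: 3.2·1 + -2·-1.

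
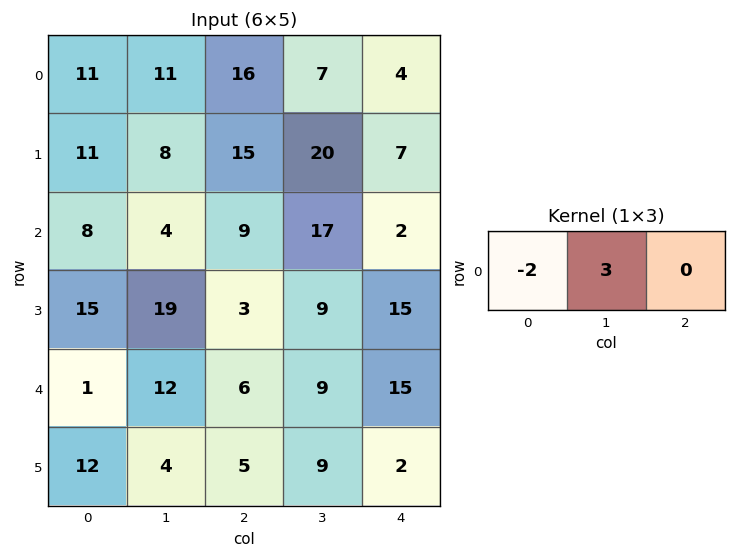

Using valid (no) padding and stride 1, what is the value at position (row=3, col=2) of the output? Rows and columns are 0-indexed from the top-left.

21

The receptive field on the input at this output position is [3 9 15]. Elementwise product with the kernel and sum: 3·-2 + 9·3.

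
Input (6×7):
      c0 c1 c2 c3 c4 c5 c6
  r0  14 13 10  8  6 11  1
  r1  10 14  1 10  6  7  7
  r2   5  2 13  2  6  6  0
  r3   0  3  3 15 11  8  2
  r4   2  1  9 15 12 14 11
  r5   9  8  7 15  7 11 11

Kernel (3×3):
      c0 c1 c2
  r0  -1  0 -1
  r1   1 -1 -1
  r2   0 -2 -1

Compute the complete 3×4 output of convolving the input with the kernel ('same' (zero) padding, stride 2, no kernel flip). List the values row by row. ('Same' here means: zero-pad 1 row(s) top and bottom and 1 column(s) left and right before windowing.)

-61 -17 -28 -4
-24 -58 -57 -5
-32 -70 -59 -27

Output[0,0]: The receptive field on the zero-padded input at this output position is [0 0 0 / 0 14 13 / 0 10 14]. Elementwise product with the kernel and sum: 0·-1 + 0·-1 + 0·1 + 14·-1 + 13·-1 + 10·-2 + 14·-1.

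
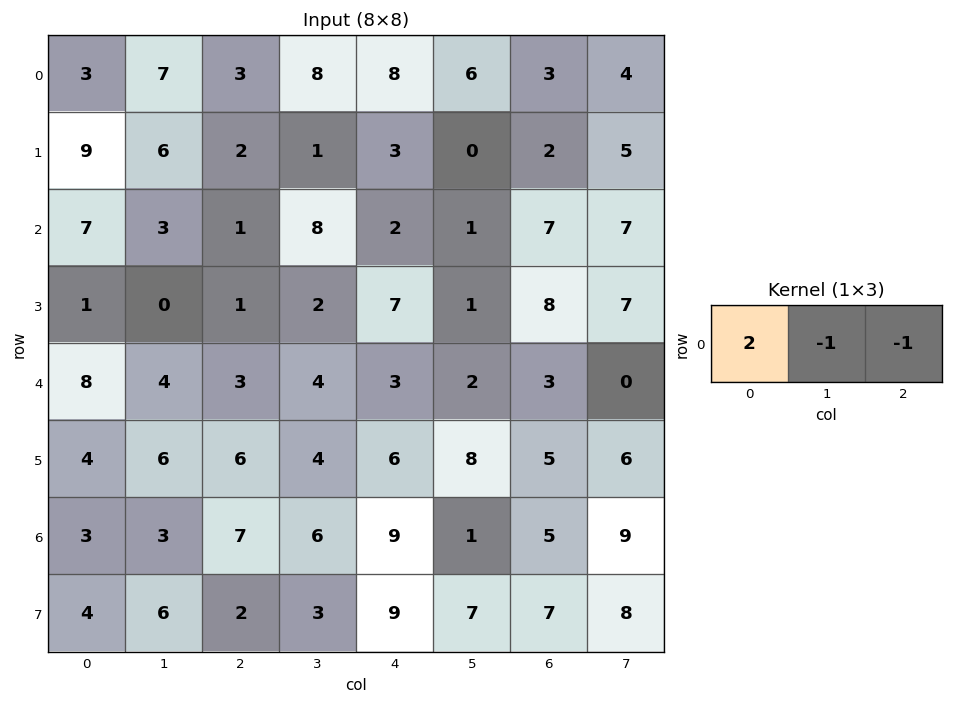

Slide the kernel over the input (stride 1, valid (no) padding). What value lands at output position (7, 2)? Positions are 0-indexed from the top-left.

The receptive field on the input at this output position is [2 3 9]. Elementwise product with the kernel and sum: 2·2 + 3·-1 + 9·-1.

-8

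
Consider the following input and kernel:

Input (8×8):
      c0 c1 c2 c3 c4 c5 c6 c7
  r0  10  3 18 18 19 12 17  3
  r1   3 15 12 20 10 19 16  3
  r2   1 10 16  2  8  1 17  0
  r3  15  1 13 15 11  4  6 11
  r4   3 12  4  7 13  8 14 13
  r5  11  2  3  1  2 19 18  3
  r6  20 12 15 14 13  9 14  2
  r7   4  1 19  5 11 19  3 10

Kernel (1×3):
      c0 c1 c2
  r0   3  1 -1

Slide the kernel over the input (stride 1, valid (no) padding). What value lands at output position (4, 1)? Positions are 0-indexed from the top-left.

33

The receptive field on the input at this output position is [12 4 7]. Elementwise product with the kernel and sum: 12·3 + 4·1 + 7·-1.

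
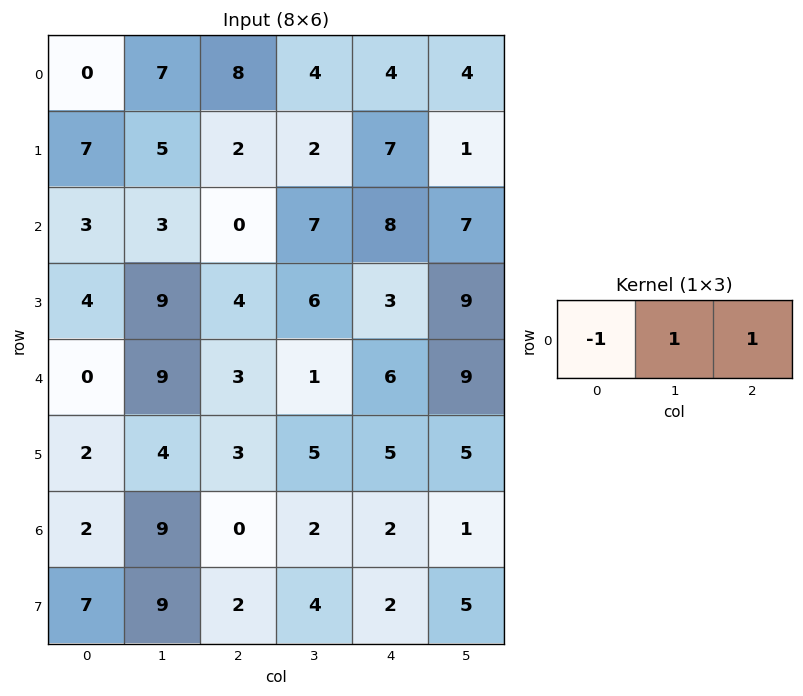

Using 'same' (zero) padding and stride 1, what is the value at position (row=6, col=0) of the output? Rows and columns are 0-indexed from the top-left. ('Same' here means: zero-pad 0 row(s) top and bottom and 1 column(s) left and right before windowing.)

11

The receptive field on the zero-padded input at this output position is [0 2 9]. Elementwise product with the kernel and sum: 0·-1 + 2·1 + 9·1.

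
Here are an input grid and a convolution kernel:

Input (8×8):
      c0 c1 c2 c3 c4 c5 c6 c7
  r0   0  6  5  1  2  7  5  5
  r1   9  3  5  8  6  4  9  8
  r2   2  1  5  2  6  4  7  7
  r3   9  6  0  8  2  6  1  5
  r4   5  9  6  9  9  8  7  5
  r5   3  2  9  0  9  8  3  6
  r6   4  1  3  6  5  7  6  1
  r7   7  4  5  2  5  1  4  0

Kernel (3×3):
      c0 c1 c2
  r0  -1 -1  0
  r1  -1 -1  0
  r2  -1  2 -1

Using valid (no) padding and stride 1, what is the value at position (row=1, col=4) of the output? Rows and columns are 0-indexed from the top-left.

-11

The receptive field on the input at this output position is [6 4 9 / 6 4 7 / 2 6 1]. Elementwise product with the kernel and sum: 6·-1 + 4·-1 + 6·-1 + 4·-1 + 2·-1 + 6·2 + 1·-1.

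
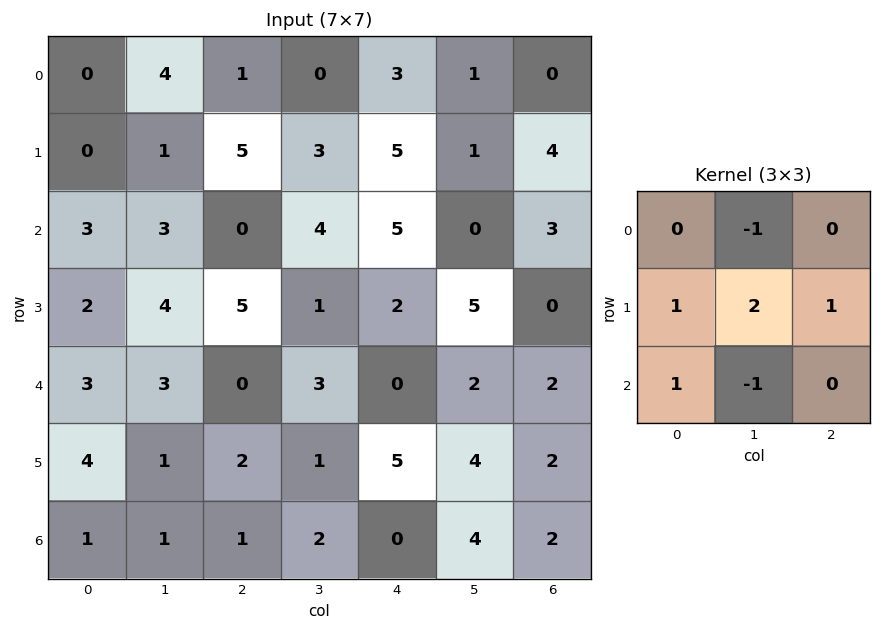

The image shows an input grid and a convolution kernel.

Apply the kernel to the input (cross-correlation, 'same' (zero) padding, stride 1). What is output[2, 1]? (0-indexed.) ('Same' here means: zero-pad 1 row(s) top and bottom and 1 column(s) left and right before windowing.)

The receptive field on the zero-padded input at this output position is [0 1 5 / 3 3 0 / 2 4 5]. Elementwise product with the kernel and sum: 1·-1 + 3·1 + 3·2 + 0·1 + 2·1 + 4·-1.

6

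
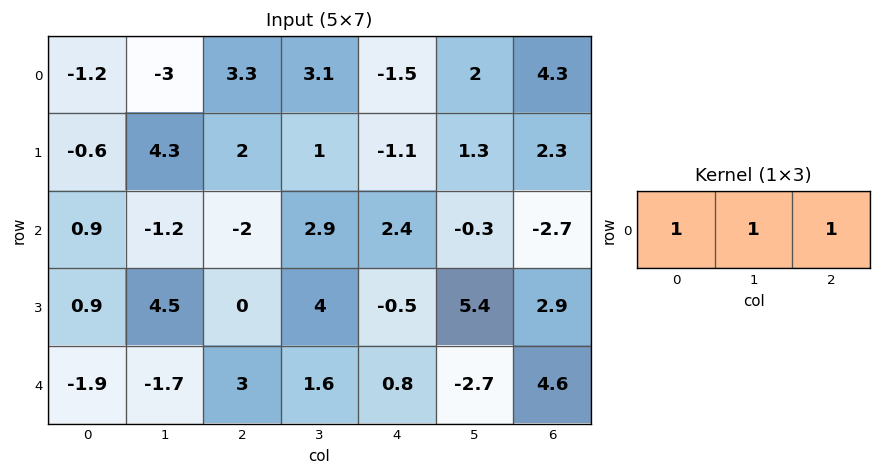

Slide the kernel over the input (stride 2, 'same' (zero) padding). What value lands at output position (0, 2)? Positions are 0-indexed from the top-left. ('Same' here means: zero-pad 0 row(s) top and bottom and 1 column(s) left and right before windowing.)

The receptive field on the zero-padded input at this output position is [3.1 -1.5 2]. Elementwise product with the kernel and sum: 3.1·1 + -1.5·1 + 2·1.

3.6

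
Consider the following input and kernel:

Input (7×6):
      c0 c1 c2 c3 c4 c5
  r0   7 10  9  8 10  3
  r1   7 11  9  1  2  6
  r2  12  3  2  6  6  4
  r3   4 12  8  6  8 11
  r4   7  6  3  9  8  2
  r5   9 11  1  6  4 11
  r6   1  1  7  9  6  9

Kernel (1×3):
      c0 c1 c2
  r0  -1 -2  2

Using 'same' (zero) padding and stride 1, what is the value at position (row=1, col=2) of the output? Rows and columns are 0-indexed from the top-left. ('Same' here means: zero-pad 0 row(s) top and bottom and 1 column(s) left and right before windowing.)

The receptive field on the zero-padded input at this output position is [11 9 1]. Elementwise product with the kernel and sum: 11·-1 + 9·-2 + 1·2.

-27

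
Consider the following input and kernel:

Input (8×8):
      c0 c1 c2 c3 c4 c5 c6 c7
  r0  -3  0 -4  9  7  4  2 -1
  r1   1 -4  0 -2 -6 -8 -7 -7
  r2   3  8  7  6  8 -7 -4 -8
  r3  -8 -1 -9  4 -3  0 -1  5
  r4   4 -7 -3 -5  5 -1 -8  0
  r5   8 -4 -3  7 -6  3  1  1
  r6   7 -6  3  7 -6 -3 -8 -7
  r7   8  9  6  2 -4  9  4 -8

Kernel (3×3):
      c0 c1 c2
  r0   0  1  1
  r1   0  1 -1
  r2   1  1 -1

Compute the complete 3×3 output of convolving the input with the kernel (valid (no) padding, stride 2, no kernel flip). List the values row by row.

Output[0,0]: The receptive field on the input at this output position is [-3 0 -4 / 1 -4 0 / 3 8 7]. Elementwise product with the kernel and sum: 0·1 + -4·1 + -4·1 + 0·-1 + 3·1 + 8·1 + 7·-1.
Output[0,1]: The receptive field on the input at this output position is [-4 9 7 / 0 -2 -6 / 7 6 8]. Elementwise product with the kernel and sum: 9·1 + 7·1 + -2·1 + -6·-1 + 7·1 + 6·1 + 8·-1.

-4 25 10
23 8 2
-13 29 -8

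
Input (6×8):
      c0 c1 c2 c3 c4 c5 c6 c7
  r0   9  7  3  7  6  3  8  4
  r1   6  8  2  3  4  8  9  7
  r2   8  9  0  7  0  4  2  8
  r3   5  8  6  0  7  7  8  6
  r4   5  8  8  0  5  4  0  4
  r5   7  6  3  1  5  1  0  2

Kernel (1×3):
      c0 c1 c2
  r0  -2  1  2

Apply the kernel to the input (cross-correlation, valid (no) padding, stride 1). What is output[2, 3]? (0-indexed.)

-6

The receptive field on the input at this output position is [7 0 4]. Elementwise product with the kernel and sum: 7·-2 + 0·1 + 4·2.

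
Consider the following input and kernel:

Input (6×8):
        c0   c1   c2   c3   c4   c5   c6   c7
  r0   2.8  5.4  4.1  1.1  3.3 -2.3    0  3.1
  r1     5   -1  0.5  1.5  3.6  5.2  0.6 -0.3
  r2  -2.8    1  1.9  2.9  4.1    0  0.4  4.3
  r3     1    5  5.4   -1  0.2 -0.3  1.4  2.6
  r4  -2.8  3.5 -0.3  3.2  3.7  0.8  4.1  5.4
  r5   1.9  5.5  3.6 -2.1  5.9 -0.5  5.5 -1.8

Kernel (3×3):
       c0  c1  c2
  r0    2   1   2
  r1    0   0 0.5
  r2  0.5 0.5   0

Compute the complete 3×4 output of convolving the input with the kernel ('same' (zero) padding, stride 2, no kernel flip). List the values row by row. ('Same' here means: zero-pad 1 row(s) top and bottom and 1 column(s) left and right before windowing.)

5.2 0.3 1.4 4.45
4 8.15 16.6 13.1
13.7 19.55 -0.1 11.2

Output[0,0]: The receptive field on the zero-padded input at this output position is [0 0 0 / 0 2.8 5.4 / 0 5 -1]. Elementwise product with the kernel and sum: 0·2 + 0·1 + 0·2 + 5.4·0.5 + 0·0.5 + 5·0.5.
Output[0,1]: The receptive field on the zero-padded input at this output position is [0 0 0 / 5.4 4.1 1.1 / -1 0.5 1.5]. Elementwise product with the kernel and sum: 0·2 + 0·1 + 0·2 + 1.1·0.5 + -1·0.5 + 0.5·0.5.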